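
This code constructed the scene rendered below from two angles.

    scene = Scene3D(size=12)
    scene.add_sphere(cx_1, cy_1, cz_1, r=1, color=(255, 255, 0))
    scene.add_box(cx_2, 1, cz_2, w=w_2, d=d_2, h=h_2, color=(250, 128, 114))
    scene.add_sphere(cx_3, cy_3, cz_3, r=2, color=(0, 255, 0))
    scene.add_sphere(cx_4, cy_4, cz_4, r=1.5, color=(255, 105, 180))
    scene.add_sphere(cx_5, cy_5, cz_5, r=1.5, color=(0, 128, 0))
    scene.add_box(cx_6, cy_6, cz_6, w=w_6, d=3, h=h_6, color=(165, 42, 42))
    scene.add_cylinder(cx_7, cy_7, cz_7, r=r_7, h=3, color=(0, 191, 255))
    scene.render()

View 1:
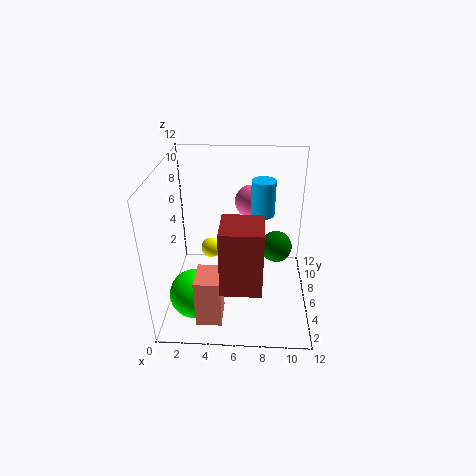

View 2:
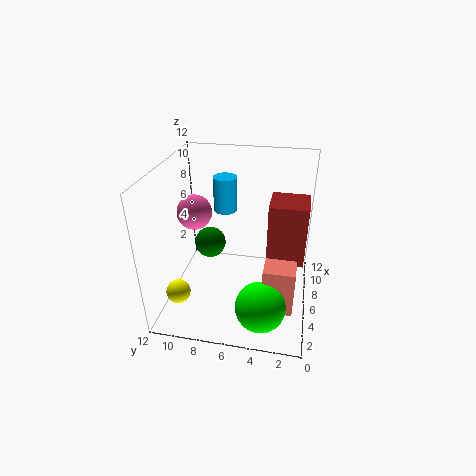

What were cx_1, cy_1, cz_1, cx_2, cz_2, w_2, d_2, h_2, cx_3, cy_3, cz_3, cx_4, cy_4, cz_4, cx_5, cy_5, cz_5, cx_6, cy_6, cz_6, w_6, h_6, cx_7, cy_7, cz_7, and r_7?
cx_1 = 3
cy_1 = 10.5
cz_1 = 2
cx_2 = 3
cz_2 = 1
w_2 = 2
d_2 = 2.5
h_2 = 4
cx_3 = 2.5
cy_3 = 3.5
cz_3 = 2
cx_4 = 7
cy_4 = 10
cz_4 = 7.5
cx_5 = 9.5
cy_5 = 9.5
cz_5 = 3
cx_6 = 5
cy_6 = 0.5
cz_6 = 4.5
w_6 = 3
h_6 = 5
cx_7 = 8
cy_7 = 7.5
cz_7 = 7.5
r_7 = 1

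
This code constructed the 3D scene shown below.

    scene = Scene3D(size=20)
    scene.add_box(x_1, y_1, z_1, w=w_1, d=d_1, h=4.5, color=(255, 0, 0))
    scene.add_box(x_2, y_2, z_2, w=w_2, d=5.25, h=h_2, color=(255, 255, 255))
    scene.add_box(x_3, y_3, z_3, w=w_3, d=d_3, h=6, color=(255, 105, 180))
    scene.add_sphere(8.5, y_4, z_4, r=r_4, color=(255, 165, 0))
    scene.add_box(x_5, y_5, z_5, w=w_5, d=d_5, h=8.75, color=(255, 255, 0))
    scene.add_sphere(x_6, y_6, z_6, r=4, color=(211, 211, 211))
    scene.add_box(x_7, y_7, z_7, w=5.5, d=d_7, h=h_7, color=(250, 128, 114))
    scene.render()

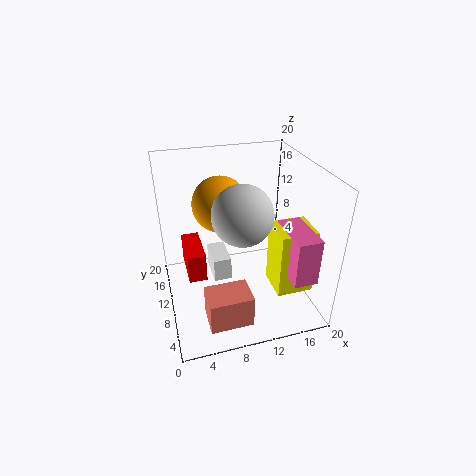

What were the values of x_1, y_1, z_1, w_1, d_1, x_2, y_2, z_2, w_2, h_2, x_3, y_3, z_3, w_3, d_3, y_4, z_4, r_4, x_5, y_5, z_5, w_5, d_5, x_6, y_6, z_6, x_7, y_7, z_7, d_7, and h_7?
x_1 = 3, y_1 = 12.25, z_1 = 1.75, w_1 = 2.75, d_1 = 7, x_2 = 7, y_2 = 12.75, z_2 = 0.75, w_2 = 2.75, h_2 = 3.75, x_3 = 14.25, y_3 = 0.25, z_3 = 8, w_3 = 3, d_3 = 6.25, y_4 = 14, z_4 = 13.5, r_4 = 4, x_5 = 13.25, y_5 = 2.5, z_5 = 5, w_5 = 4.75, d_5 = 4.5, x_6 = 10, y_6 = 8, z_6 = 14.5, x_7 = 4, y_7 = 1, z_7 = 2.5, d_7 = 4, h_7 = 4.25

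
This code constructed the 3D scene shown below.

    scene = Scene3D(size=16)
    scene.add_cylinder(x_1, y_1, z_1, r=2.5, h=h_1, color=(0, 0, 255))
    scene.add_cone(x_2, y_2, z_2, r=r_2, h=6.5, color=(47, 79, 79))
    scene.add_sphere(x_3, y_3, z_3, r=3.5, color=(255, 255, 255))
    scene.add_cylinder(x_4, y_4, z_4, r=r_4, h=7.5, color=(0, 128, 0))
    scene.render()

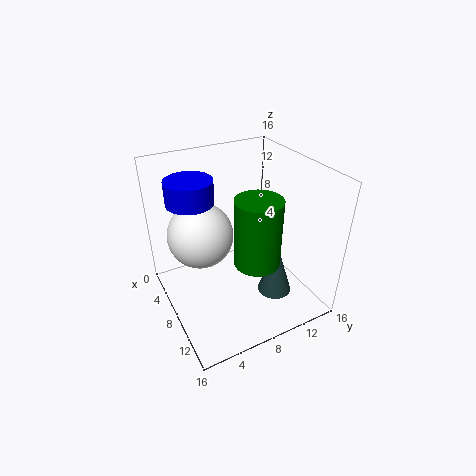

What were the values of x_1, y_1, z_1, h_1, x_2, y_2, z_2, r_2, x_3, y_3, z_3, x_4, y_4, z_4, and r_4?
x_1 = 6; y_1 = 3.5; z_1 = 12.5; h_1 = 2.5; x_2 = 10; y_2 = 12; z_2 = 0.5; r_2 = 2; x_3 = 7; y_3 = 4; z_3 = 9; x_4 = 10.5; y_4 = 9; z_4 = 6; r_4 = 2.5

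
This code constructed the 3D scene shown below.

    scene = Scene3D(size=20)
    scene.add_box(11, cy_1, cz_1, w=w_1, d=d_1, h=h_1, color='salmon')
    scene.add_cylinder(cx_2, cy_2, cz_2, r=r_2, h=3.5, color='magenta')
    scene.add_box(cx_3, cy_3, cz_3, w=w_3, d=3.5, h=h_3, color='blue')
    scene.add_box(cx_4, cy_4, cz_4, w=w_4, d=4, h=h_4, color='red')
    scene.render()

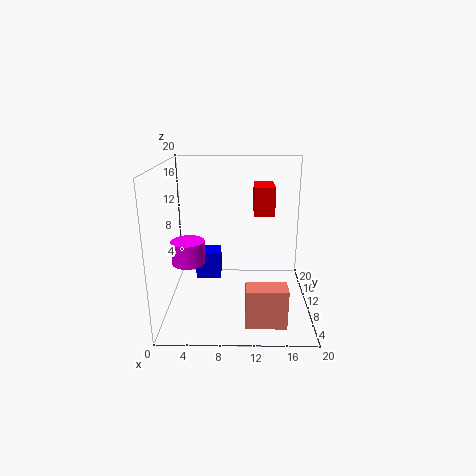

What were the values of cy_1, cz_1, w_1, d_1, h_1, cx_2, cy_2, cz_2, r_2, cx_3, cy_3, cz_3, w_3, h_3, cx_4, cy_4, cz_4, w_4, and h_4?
cy_1 = 0.5, cz_1 = 2, w_1 = 5, d_1 = 2.5, h_1 = 5, cx_2 = 2.5, cy_2 = 12.5, cz_2 = 5, r_2 = 2.5, cx_3 = 3, cy_3 = 16, cz_3 = 0.5, w_3 = 4, h_3 = 4.5, cx_4 = 12, cy_4 = 5.5, cz_4 = 14.5, w_4 = 2.5, h_4 = 3.5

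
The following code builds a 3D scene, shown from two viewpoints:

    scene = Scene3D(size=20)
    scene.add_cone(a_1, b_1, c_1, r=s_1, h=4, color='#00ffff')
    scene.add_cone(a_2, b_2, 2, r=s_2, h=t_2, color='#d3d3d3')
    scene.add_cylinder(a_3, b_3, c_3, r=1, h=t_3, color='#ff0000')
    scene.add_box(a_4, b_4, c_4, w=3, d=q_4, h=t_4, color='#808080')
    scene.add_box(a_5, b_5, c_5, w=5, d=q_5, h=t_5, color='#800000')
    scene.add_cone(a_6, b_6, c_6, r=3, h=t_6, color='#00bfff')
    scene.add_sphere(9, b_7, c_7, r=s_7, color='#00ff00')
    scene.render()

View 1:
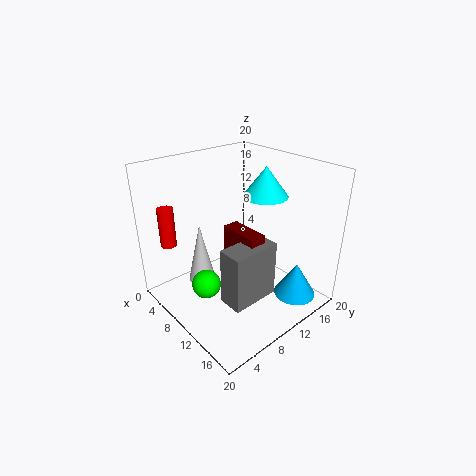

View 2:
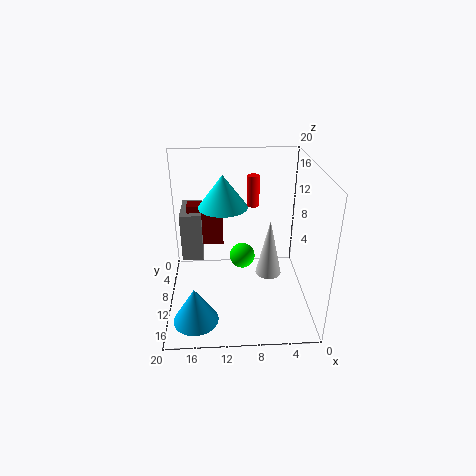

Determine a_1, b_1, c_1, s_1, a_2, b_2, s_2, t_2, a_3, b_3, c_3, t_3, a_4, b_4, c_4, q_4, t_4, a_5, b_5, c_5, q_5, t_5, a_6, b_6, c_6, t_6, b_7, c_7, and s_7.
a_1 = 12; b_1 = 13; c_1 = 16; s_1 = 3; a_2 = 5; b_2 = 7; s_2 = 2; t_2 = 9; a_3 = 7; b_3 = 1; c_3 = 11; t_3 = 5; a_4 = 15; b_4 = 3; c_4 = 6; q_4 = 6; t_4 = 7; a_5 = 12; b_5 = 6; c_5 = 8; q_5 = 2; t_5 = 6; a_6 = 16; b_6 = 16; c_6 = 1; t_6 = 5; b_7 = 5; c_7 = 4; s_7 = 2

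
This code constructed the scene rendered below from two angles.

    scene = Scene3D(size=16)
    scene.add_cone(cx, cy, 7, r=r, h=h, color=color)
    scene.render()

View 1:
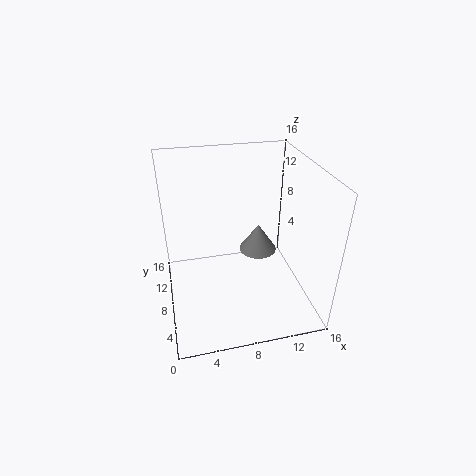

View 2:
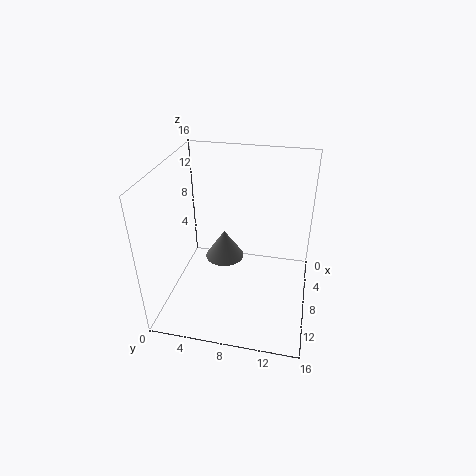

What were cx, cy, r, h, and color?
cx = 10; cy = 7; r = 2; h = 3; color = 'gray'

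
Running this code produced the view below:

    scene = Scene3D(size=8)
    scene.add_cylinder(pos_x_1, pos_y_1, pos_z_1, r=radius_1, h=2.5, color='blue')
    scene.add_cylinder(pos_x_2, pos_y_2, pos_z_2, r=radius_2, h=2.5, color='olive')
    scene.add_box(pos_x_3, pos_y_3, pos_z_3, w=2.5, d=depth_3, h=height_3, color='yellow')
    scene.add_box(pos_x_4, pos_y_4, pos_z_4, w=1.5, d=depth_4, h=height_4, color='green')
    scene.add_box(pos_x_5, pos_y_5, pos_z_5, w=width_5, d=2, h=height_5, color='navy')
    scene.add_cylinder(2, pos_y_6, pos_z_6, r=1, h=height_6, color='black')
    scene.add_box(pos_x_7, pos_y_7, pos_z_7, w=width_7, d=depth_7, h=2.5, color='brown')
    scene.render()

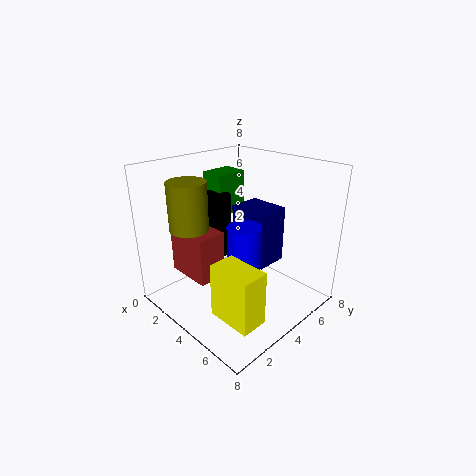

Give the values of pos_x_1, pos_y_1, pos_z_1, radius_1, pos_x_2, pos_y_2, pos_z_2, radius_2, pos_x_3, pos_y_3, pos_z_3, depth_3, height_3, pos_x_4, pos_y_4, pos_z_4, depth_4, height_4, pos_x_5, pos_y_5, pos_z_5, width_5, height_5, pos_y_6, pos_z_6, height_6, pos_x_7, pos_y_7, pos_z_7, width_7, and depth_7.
pos_x_1 = 4, pos_y_1 = 4.5, pos_z_1 = 2, radius_1 = 1, pos_x_2 = 3, pos_y_2 = 1.5, pos_z_2 = 5, radius_2 = 1, pos_x_3 = 4.5, pos_y_3 = 1.5, pos_z_3 = 0.5, depth_3 = 1.5, height_3 = 3, pos_x_4 = 0.5, pos_y_4 = 4.5, pos_z_4 = 4.5, depth_4 = 2, height_4 = 2.5, pos_x_5 = 2, pos_y_5 = 5.5, pos_z_5 = 1.5, width_5 = 2.5, height_5 = 3.5, pos_y_6 = 4, pos_z_6 = 2.5, height_6 = 3.5, pos_x_7 = 2, pos_y_7 = 1, pos_z_7 = 2.5, width_7 = 2.5, depth_7 = 1.5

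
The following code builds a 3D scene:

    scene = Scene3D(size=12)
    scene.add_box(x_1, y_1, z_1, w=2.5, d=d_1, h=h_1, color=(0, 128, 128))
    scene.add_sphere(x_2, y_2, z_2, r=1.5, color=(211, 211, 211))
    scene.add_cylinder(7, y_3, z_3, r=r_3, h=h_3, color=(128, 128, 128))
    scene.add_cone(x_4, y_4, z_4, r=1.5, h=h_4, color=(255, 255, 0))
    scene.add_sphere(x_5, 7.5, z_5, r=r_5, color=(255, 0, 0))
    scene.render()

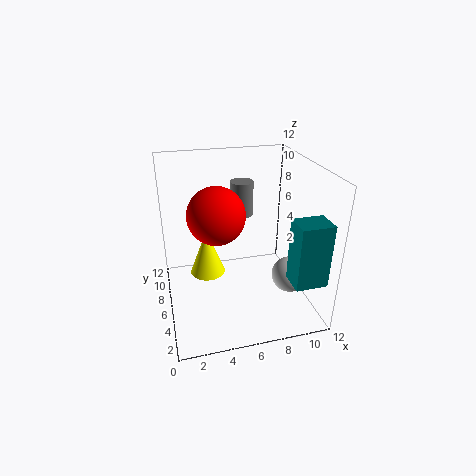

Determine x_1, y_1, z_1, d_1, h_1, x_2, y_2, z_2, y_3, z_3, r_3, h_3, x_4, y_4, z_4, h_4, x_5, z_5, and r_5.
x_1 = 9; y_1 = 0.5; z_1 = 4; d_1 = 2; h_1 = 5; x_2 = 10; y_2 = 4; z_2 = 3; y_3 = 8.5; z_3 = 7; r_3 = 1; h_3 = 3; x_4 = 3.5; y_4 = 7; z_4 = 2.5; h_4 = 4; x_5 = 4.5; z_5 = 7.5; r_5 = 2.5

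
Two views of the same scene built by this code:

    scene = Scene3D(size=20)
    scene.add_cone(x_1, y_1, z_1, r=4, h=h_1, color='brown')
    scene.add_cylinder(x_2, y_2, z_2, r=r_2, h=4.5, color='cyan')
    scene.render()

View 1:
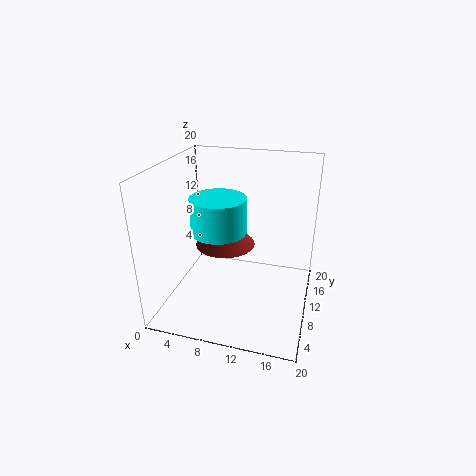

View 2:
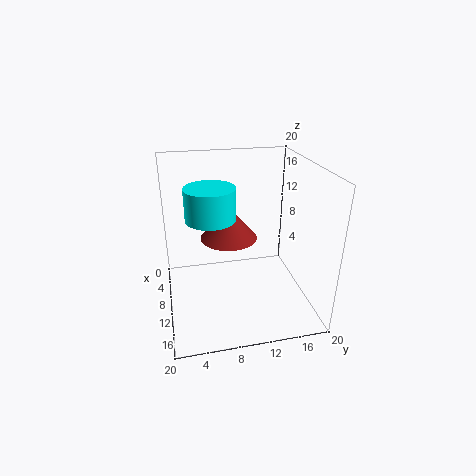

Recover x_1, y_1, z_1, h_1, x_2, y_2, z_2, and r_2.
x_1 = 8.5
y_1 = 9
z_1 = 9.5
h_1 = 4.5
x_2 = 8.5
y_2 = 6.5
z_2 = 12.5
r_2 = 3.5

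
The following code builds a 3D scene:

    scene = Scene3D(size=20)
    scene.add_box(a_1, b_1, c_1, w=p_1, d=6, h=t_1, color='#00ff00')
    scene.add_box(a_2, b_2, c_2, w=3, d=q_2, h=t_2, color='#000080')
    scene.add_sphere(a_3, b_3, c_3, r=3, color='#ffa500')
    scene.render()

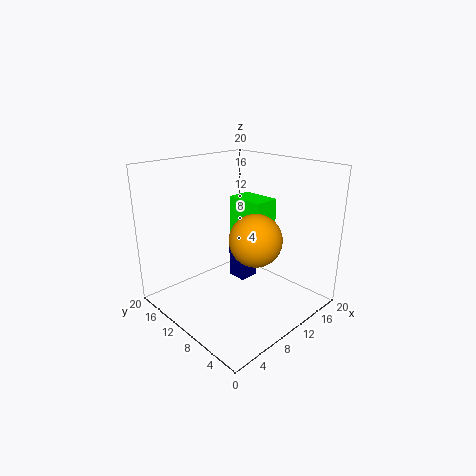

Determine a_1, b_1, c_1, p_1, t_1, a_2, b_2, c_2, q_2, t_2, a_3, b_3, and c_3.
a_1 = 14, b_1 = 10, c_1 = 8, p_1 = 4, t_1 = 6, a_2 = 12, b_2 = 11, c_2 = 2, q_2 = 3, t_2 = 5, a_3 = 6, b_3 = 3, c_3 = 13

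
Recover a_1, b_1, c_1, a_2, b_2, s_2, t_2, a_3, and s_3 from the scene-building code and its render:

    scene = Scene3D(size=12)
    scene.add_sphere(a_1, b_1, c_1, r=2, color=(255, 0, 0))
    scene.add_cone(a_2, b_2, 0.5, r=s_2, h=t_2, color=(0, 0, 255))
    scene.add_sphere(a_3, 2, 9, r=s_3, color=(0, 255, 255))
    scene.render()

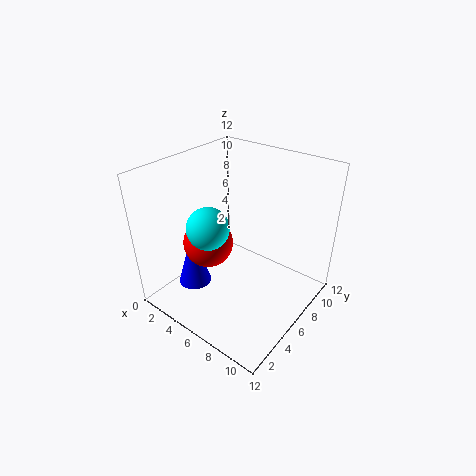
a_1 = 4.5, b_1 = 4, c_1 = 6, a_2 = 2, b_2 = 4.5, s_2 = 1.5, t_2 = 5, a_3 = 6.5, s_3 = 1.5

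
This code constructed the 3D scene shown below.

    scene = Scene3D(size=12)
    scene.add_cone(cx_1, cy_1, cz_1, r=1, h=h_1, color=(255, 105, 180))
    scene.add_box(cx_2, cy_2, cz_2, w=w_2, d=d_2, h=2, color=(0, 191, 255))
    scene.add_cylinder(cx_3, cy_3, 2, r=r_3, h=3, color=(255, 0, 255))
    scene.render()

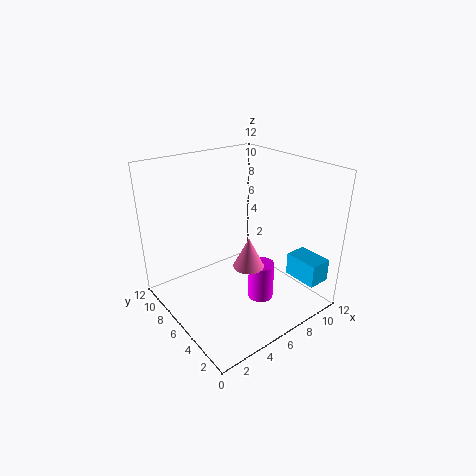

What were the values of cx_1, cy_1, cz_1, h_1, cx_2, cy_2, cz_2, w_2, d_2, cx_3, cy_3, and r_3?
cx_1 = 3, cy_1 = 1, cz_1 = 7, h_1 = 2, cx_2 = 10, cy_2 = 1, cz_2 = 2, w_2 = 2, d_2 = 3, cx_3 = 6, cy_3 = 3, r_3 = 1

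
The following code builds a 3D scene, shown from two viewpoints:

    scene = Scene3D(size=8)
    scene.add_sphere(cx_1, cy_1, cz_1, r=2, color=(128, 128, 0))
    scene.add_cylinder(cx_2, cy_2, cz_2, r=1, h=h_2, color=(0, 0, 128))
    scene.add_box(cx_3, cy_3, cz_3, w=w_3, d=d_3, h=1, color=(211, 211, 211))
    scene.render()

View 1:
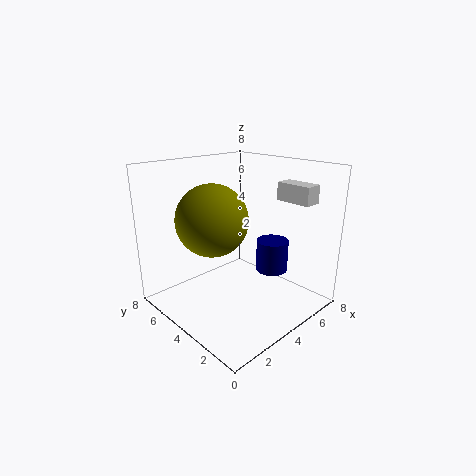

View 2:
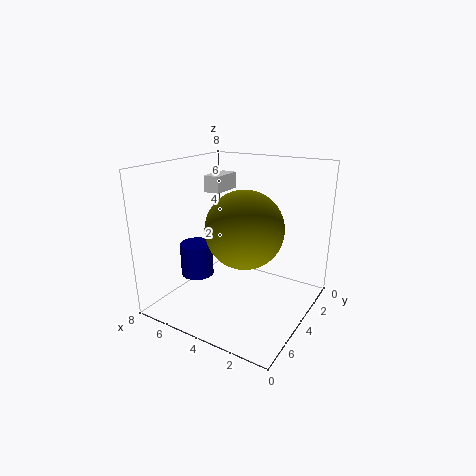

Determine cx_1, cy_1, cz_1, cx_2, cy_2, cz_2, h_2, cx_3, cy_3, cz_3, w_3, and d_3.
cx_1 = 3; cy_1 = 5; cz_1 = 5; cx_2 = 7; cy_2 = 4; cz_2 = 1; h_2 = 2; cx_3 = 6; cy_3 = 1; cz_3 = 6; w_3 = 1; d_3 = 2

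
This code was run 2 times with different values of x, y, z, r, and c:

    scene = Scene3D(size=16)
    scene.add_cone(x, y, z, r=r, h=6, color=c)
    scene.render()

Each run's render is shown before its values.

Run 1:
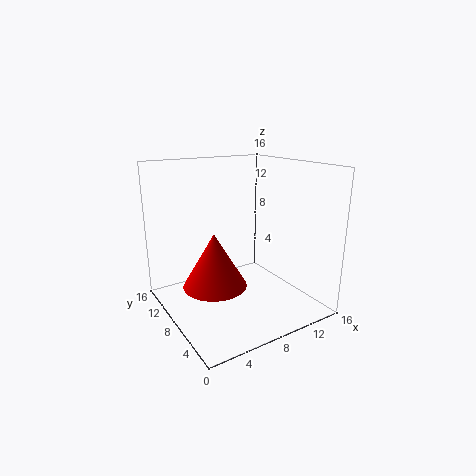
x = 5, y = 8, z = 3, r = 3.5, c = 'red'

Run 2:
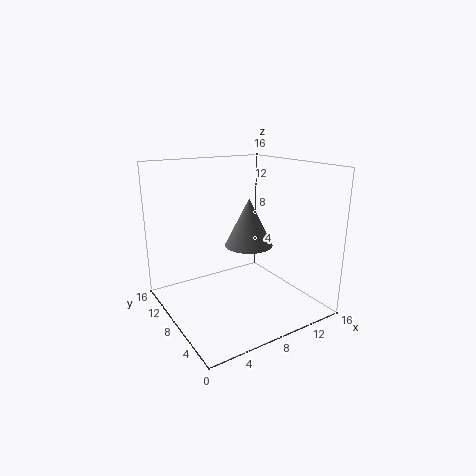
x = 11.5, y = 11, z = 5.5, r = 3, c = 'gray'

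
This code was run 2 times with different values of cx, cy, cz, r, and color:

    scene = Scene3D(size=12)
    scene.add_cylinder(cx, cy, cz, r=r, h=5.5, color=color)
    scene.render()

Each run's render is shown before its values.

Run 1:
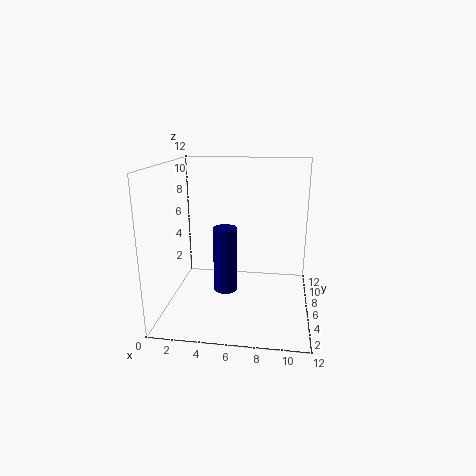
cx = 5; cy = 5.5; cz = 1.5; r = 1; color = 'navy'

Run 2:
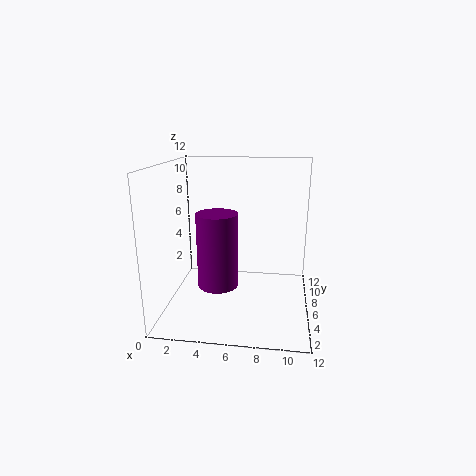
cx = 5; cy = 2.5; cz = 3.5; r = 1.5; color = 'purple'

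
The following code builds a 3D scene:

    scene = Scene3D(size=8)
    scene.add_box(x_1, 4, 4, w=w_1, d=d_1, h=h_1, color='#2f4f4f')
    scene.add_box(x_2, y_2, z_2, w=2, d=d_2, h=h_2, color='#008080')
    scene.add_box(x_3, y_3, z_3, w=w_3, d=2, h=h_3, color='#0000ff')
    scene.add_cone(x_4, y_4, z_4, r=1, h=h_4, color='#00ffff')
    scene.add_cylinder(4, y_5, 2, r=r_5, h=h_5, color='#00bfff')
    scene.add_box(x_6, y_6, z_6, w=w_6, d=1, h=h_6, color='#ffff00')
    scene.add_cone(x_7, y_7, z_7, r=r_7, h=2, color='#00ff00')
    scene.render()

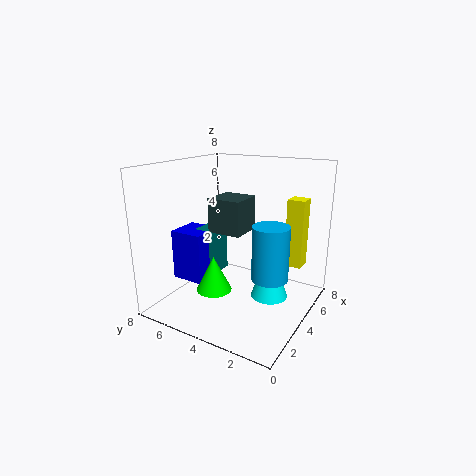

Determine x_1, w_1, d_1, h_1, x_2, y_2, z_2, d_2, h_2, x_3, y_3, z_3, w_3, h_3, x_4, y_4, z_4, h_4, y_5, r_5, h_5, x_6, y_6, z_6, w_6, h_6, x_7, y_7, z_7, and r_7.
x_1 = 4
w_1 = 2
d_1 = 2
h_1 = 2
x_2 = 4
y_2 = 6
z_2 = 1
d_2 = 1
h_2 = 3
x_3 = 3
y_3 = 6
z_3 = 1
w_3 = 2
h_3 = 3
x_4 = 4
y_4 = 2
z_4 = 1
h_4 = 3
y_5 = 2
r_5 = 1
h_5 = 3
x_6 = 6
y_6 = 1
z_6 = 2
w_6 = 1
h_6 = 4
x_7 = 3
y_7 = 5
z_7 = 1
r_7 = 1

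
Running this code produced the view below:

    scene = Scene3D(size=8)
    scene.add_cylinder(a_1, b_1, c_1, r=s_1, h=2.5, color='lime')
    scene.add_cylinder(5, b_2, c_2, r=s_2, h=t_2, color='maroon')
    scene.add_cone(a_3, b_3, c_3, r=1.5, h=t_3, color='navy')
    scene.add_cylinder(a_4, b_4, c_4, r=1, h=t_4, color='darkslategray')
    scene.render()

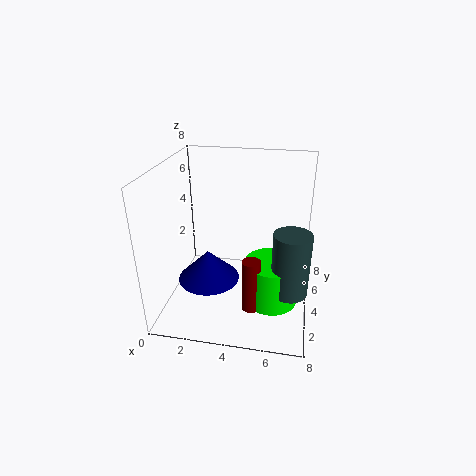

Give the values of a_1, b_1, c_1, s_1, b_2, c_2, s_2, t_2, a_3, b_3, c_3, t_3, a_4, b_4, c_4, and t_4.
a_1 = 6, b_1 = 3.5, c_1 = 0.5, s_1 = 1.5, b_2 = 2.5, c_2 = 0.5, s_2 = 0.5, t_2 = 3, a_3 = 3, b_3 = 1.5, c_3 = 3, t_3 = 1.5, a_4 = 7, b_4 = 3, c_4 = 1.5, t_4 = 3.5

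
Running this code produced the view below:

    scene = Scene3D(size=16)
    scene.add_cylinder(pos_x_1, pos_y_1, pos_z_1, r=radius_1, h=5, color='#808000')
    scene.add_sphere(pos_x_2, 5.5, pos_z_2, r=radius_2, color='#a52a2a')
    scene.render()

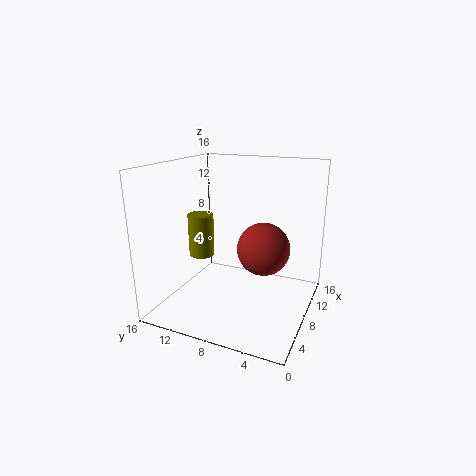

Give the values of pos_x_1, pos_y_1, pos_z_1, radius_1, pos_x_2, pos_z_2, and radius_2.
pos_x_1 = 8.5; pos_y_1 = 13; pos_z_1 = 5; radius_1 = 1.5; pos_x_2 = 9.5; pos_z_2 = 6.5; radius_2 = 3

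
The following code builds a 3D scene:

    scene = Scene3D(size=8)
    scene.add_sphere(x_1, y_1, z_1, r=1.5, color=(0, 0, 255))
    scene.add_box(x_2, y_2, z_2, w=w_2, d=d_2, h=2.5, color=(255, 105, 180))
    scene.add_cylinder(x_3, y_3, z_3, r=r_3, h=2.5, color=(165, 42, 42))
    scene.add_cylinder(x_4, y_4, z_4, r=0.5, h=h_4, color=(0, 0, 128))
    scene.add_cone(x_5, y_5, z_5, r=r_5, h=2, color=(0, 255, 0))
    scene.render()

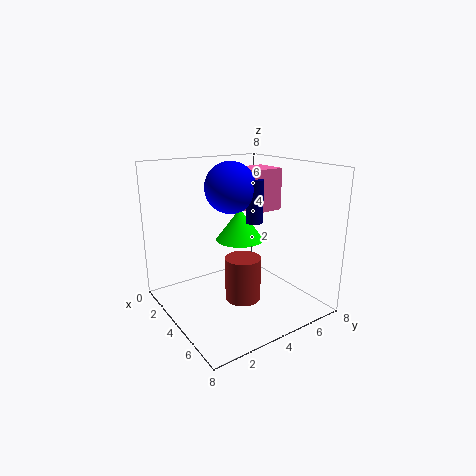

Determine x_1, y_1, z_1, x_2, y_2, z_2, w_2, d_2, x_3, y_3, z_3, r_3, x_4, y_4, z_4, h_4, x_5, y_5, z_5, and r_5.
x_1 = 2.5, y_1 = 4.5, z_1 = 6.5, x_2 = 1.5, y_2 = 5.5, z_2 = 5, w_2 = 2, d_2 = 2, x_3 = 4.5, y_3 = 4, z_3 = 0.5, r_3 = 1, x_4 = 3.5, y_4 = 5.5, z_4 = 4.5, h_4 = 2.5, x_5 = 2, y_5 = 5.5, z_5 = 3, r_5 = 1.5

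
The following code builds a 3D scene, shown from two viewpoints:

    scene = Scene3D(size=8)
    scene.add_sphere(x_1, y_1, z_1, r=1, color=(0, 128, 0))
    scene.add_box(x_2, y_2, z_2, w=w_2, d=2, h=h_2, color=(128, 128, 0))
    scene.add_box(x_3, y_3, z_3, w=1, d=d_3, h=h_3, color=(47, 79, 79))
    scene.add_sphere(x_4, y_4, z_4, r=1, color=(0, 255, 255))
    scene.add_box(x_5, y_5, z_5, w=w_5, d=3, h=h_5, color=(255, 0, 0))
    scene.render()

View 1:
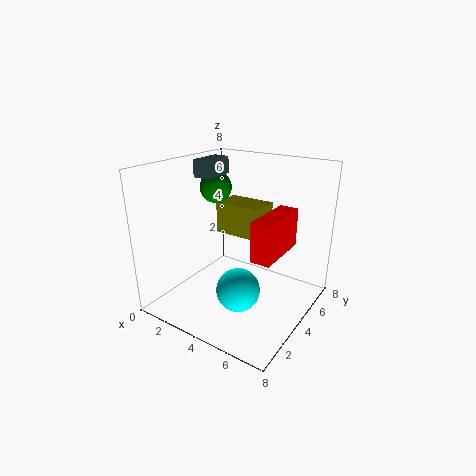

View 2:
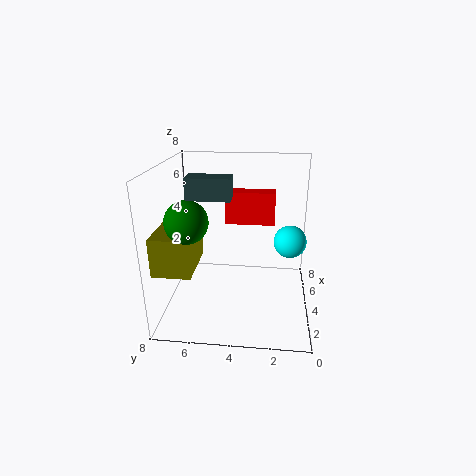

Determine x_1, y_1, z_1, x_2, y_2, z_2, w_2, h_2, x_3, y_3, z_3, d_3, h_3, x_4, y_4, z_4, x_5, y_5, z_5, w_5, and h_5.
x_1 = 1
y_1 = 6
z_1 = 6
x_2 = 1
y_2 = 6
z_2 = 3
w_2 = 3
h_2 = 2
x_3 = 1
y_3 = 4
z_3 = 7
d_3 = 2
h_3 = 1
x_4 = 6
y_4 = 1
z_4 = 3
x_5 = 6
y_5 = 2
z_5 = 4
w_5 = 1
h_5 = 2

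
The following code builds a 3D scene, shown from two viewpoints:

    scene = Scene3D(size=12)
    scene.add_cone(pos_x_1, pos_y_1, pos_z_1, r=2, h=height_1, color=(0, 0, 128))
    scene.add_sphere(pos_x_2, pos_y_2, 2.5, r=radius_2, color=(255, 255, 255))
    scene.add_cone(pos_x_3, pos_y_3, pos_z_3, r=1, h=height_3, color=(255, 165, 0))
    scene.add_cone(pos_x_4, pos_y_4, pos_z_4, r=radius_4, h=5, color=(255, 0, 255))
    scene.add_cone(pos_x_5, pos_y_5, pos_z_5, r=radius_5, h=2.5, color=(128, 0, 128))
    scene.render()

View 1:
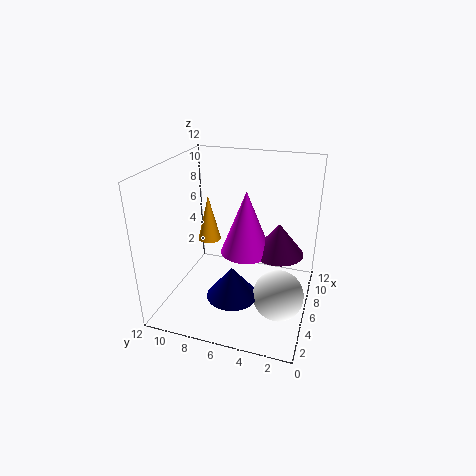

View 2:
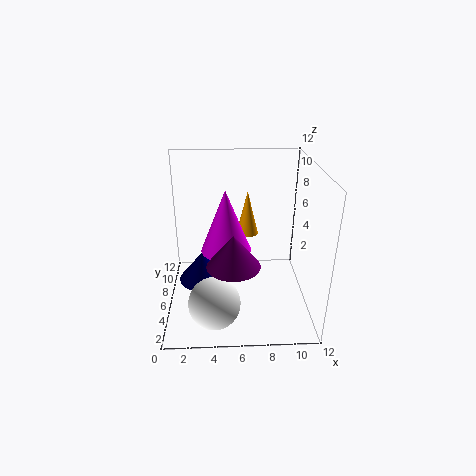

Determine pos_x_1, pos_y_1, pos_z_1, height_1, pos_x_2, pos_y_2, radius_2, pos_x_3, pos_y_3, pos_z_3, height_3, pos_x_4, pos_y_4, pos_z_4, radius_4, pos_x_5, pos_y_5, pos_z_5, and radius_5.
pos_x_1 = 3; pos_y_1 = 5.5; pos_z_1 = 2.5; height_1 = 2.5; pos_x_2 = 4; pos_y_2 = 2; radius_2 = 2; pos_x_3 = 7; pos_y_3 = 9; pos_z_3 = 5; height_3 = 4; pos_x_4 = 5; pos_y_4 = 5; pos_z_4 = 5.5; radius_4 = 2; pos_x_5 = 5.5; pos_y_5 = 2.5; pos_z_5 = 5.5; radius_5 = 2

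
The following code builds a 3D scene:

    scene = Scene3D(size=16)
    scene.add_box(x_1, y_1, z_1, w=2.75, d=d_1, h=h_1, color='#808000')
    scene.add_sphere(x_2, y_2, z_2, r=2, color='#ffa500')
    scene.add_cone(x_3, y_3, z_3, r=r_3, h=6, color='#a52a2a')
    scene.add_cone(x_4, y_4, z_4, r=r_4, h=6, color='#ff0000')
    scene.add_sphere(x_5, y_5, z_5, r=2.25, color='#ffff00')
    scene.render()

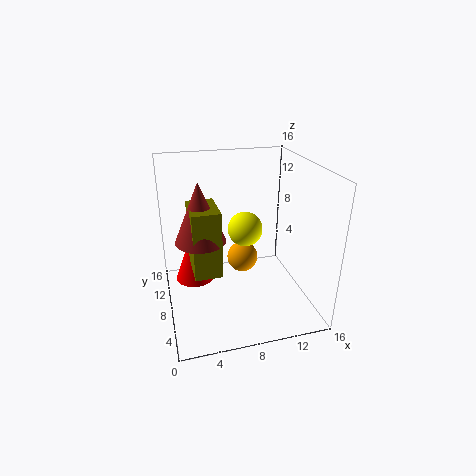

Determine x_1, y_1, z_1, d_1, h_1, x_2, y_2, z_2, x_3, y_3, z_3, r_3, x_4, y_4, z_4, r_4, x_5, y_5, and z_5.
x_1 = 2.5; y_1 = 3.5; z_1 = 6.25; d_1 = 4.25; h_1 = 6.75; x_2 = 10; y_2 = 13; z_2 = 2.5; x_3 = 3.5; y_3 = 5.5; z_3 = 9.5; r_3 = 2.5; x_4 = 3.25; y_4 = 10; z_4 = 2.5; r_4 = 2.25; x_5 = 10.5; y_5 = 13.5; z_5 = 6.25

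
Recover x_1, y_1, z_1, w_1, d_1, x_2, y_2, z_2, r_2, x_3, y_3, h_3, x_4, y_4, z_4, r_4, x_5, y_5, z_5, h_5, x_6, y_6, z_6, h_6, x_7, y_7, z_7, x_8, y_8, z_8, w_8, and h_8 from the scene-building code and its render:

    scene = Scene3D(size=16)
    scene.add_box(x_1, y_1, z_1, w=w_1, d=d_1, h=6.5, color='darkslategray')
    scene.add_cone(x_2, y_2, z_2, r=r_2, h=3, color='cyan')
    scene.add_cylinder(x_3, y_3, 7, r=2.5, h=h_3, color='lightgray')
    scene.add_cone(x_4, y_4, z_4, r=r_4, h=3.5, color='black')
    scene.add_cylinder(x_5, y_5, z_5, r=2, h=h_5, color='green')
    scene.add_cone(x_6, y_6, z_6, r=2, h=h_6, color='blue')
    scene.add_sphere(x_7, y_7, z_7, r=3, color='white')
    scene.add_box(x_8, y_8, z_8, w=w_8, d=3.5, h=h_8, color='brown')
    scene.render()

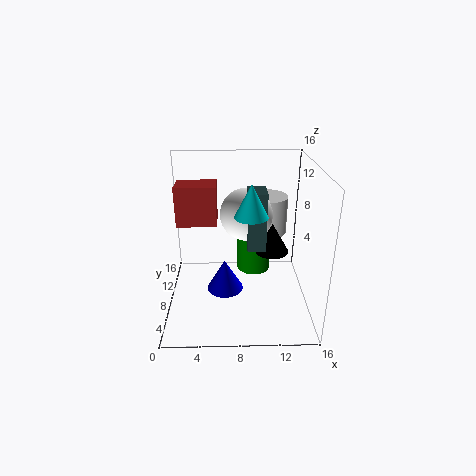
x_1 = 9, y_1 = 6.5, z_1 = 7, w_1 = 2, d_1 = 3, x_2 = 9, y_2 = 2, z_2 = 13, r_2 = 1.5, x_3 = 11.5, y_3 = 12, h_3 = 4.5, x_4 = 12, y_4 = 9.5, z_4 = 5.5, r_4 = 2, x_5 = 10, y_5 = 11, z_5 = 2.5, h_5 = 5.5, x_6 = 6.5, y_6 = 6.5, z_6 = 2.5, h_6 = 3.5, x_7 = 9, y_7 = 10, z_7 = 10, x_8 = 0.5, y_8 = 12, z_8 = 7.5, w_8 = 5, h_8 = 5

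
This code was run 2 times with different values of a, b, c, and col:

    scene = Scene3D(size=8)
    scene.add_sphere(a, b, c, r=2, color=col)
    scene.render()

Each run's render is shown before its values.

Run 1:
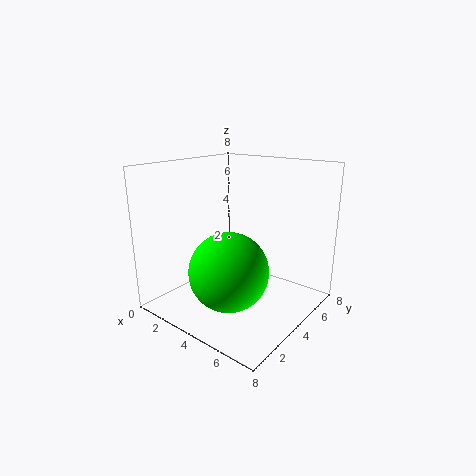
a = 5, b = 2, c = 3, col = 'lime'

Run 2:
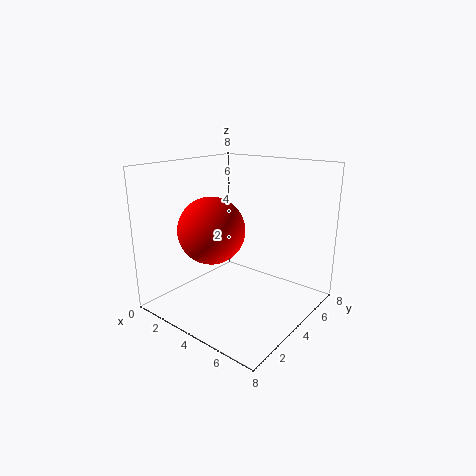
a = 2, b = 4, c = 4, col = 'red'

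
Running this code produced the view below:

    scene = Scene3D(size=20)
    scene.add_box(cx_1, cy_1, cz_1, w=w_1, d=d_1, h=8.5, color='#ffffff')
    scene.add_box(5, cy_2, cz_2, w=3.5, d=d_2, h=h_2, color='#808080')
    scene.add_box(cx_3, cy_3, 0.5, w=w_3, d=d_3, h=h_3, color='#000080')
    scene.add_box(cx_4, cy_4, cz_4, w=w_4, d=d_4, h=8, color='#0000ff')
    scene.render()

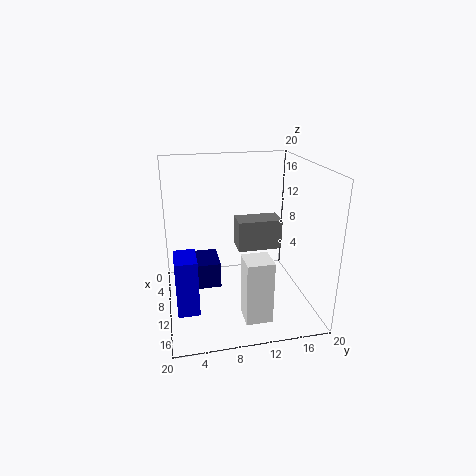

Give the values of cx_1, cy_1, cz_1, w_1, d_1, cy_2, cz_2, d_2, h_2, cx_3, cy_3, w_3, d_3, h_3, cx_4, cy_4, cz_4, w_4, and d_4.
cx_1 = 14; cy_1 = 9.5; cz_1 = 1; w_1 = 3.5; d_1 = 3.5; cy_2 = 10.5; cz_2 = 7; d_2 = 6.5; h_2 = 4.5; cx_3 = 1.5; cy_3 = 1; w_3 = 5.5; d_3 = 7; h_3 = 4; cx_4 = 9; cy_4 = 1; cz_4 = 0.5; w_4 = 4.5; d_4 = 3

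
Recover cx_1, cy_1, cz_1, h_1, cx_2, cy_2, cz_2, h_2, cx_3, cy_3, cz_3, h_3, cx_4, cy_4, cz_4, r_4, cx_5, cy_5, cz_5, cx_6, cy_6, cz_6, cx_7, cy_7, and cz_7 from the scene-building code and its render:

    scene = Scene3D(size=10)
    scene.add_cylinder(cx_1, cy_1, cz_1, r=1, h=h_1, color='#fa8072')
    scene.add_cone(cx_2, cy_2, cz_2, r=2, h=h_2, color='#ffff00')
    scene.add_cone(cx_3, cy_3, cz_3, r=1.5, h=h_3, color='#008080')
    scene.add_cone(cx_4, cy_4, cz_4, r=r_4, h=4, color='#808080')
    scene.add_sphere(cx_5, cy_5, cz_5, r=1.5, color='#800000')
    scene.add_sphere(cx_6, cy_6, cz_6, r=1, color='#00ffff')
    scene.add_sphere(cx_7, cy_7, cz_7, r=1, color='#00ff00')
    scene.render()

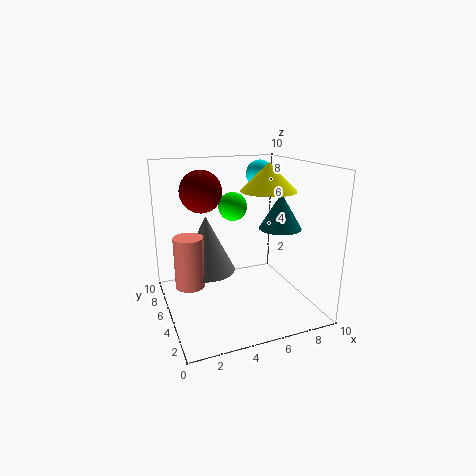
cx_1 = 1.5, cy_1 = 5, cz_1 = 2, h_1 = 3.5, cx_2 = 7.5, cy_2 = 5.5, cz_2 = 8, h_2 = 2, cx_3 = 8, cy_3 = 4.5, cz_3 = 5.5, h_3 = 2.5, cx_4 = 3, cy_4 = 6, cz_4 = 2.5, r_4 = 2, cx_5 = 3, cy_5 = 7, cz_5 = 8, cx_6 = 7.5, cy_6 = 7, cz_6 = 9, cx_7 = 5, cy_7 = 6, cz_7 = 7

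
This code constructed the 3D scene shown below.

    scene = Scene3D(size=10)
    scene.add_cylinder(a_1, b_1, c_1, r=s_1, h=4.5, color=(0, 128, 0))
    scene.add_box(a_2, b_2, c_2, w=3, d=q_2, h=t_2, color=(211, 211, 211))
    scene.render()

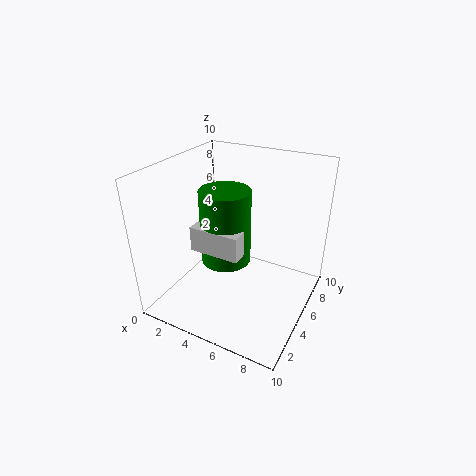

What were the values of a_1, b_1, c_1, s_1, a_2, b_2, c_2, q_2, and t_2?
a_1 = 5.5
b_1 = 2.5
c_1 = 5
s_1 = 1.5
a_2 = 4
b_2 = 1
c_2 = 6
q_2 = 1
t_2 = 1.5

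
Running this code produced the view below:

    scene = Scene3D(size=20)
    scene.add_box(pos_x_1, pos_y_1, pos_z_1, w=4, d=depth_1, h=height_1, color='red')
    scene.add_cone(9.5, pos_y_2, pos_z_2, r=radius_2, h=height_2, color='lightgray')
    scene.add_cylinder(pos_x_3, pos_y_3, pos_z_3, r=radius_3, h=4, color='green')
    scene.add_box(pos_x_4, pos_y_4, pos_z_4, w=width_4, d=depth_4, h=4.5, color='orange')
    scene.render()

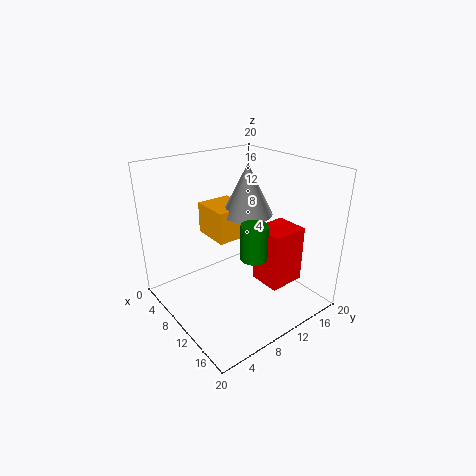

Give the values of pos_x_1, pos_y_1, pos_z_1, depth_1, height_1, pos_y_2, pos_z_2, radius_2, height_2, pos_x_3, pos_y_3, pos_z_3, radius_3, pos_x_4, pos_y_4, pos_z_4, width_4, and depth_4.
pos_x_1 = 15; pos_y_1 = 8.5; pos_z_1 = 7; depth_1 = 4.5; height_1 = 7; pos_y_2 = 12; pos_z_2 = 13; radius_2 = 3.5; height_2 = 7; pos_x_3 = 18; pos_y_3 = 6; pos_z_3 = 12; radius_3 = 1.5; pos_x_4 = 4; pos_y_4 = 7.5; pos_z_4 = 9.5; width_4 = 5.5; depth_4 = 5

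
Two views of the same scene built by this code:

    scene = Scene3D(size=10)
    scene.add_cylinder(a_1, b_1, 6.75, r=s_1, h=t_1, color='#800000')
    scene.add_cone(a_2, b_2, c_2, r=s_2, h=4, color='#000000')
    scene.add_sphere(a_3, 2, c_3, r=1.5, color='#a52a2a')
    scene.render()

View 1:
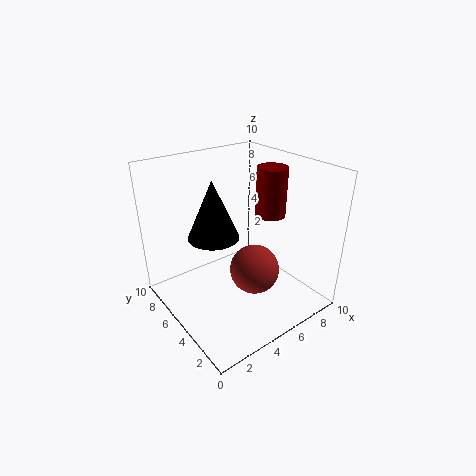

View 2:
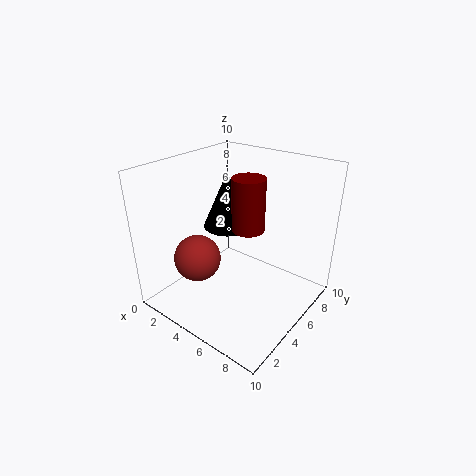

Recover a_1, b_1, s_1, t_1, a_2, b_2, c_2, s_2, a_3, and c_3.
a_1 = 6.75; b_1 = 3.75; s_1 = 1; t_1 = 3.25; a_2 = 3.5; b_2 = 5.75; c_2 = 5.25; s_2 = 1.75; a_3 = 4; c_3 = 4.5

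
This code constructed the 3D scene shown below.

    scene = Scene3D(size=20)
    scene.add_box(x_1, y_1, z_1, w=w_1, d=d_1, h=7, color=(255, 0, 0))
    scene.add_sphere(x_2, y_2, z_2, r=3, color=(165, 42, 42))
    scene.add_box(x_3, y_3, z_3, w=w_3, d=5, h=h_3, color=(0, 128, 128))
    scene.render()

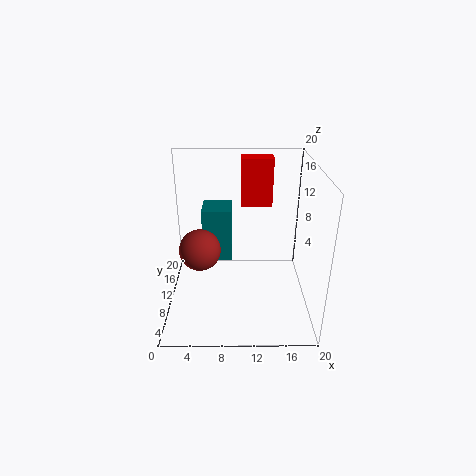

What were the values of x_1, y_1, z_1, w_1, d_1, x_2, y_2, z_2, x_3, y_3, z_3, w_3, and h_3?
x_1 = 10.5
y_1 = 14
z_1 = 13
w_1 = 4.5
d_1 = 2.5
x_2 = 4.5
y_2 = 11
z_2 = 7.5
x_3 = 4.5
y_3 = 14.5
z_3 = 3.5
w_3 = 4.5
h_3 = 8.5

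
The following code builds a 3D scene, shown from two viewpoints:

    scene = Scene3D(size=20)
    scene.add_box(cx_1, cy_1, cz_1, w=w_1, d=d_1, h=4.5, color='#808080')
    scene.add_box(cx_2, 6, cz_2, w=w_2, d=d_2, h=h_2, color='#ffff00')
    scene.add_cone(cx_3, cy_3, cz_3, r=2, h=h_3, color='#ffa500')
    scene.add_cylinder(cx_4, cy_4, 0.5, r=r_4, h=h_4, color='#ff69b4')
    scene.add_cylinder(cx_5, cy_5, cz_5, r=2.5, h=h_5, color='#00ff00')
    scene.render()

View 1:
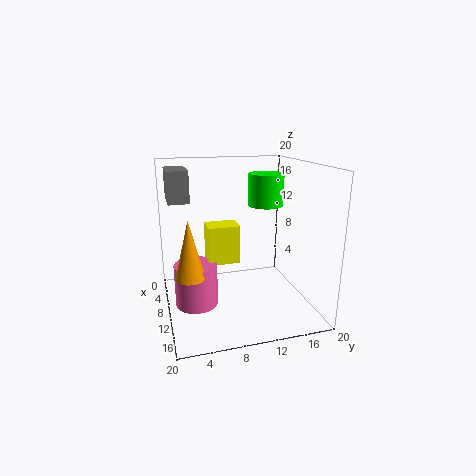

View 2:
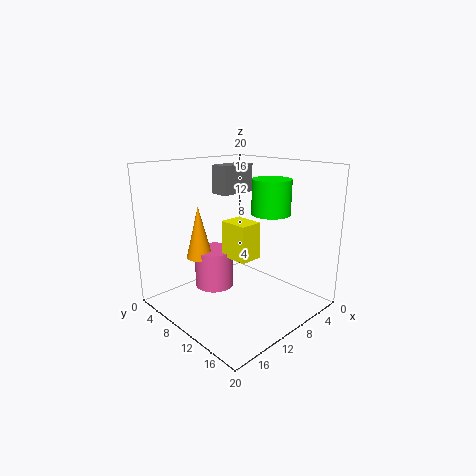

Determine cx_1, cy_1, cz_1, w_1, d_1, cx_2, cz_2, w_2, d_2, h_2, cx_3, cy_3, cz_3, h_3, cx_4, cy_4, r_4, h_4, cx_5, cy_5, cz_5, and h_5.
cx_1 = 1; cy_1 = 1; cz_1 = 14.5; w_1 = 6; d_1 = 3; cx_2 = 6; cz_2 = 6; w_2 = 3.5; d_2 = 4.5; h_2 = 5.5; cx_3 = 11.5; cy_3 = 3; cz_3 = 5.5; h_3 = 8; cx_4 = 9.5; cy_4 = 4; r_4 = 3; h_4 = 6; cx_5 = 8.5; cy_5 = 14.5; cz_5 = 14; h_5 = 4.5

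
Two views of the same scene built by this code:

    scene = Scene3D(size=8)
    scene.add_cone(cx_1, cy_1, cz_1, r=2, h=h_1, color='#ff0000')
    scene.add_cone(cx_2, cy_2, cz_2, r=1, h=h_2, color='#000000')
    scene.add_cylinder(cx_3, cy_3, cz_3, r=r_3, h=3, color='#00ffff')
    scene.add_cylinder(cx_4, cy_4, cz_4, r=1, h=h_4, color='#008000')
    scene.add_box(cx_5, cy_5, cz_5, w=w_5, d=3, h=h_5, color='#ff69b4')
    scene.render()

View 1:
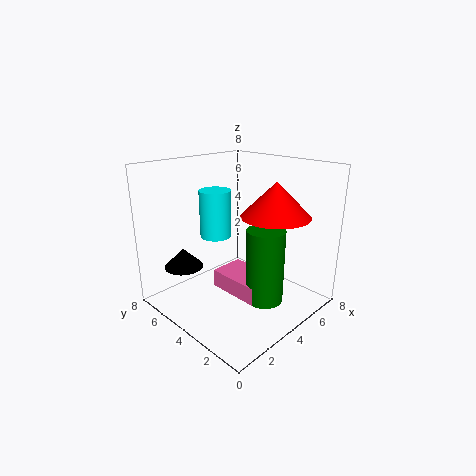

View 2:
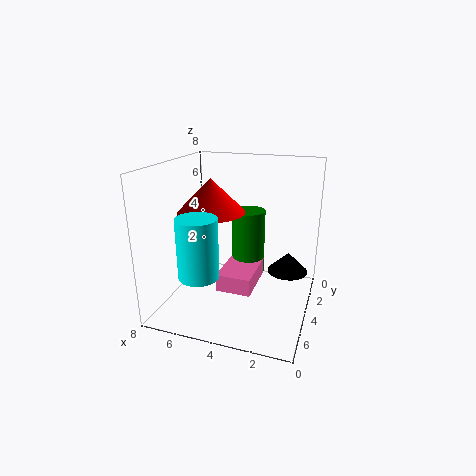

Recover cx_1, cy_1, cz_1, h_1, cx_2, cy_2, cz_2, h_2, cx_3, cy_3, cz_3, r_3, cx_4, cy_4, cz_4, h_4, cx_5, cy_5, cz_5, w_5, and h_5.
cx_1 = 6
cy_1 = 3
cz_1 = 5
h_1 = 2
cx_2 = 1
cy_2 = 5
cz_2 = 3
h_2 = 1
cx_3 = 5
cy_3 = 7
cz_3 = 3
r_3 = 1
cx_4 = 4
cy_4 = 2
cz_4 = 1
h_4 = 4
cx_5 = 3
cy_5 = 2
cz_5 = 1
w_5 = 2
h_5 = 1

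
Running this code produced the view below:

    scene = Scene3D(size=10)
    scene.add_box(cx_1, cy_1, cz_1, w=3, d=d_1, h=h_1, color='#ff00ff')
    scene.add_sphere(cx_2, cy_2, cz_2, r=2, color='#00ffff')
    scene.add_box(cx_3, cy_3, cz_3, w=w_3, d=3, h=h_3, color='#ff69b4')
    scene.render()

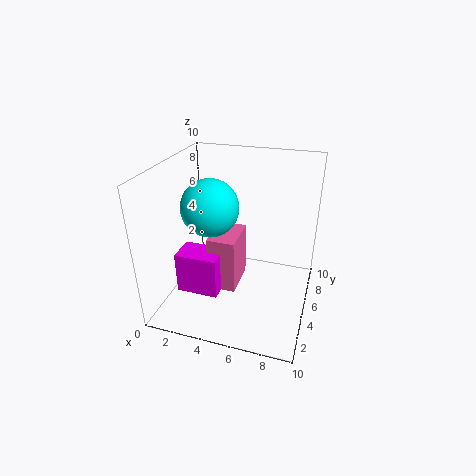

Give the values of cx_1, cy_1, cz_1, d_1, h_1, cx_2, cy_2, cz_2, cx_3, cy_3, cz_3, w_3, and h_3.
cx_1 = 1; cy_1 = 3; cz_1 = 1; d_1 = 2; h_1 = 3; cx_2 = 3; cy_2 = 5; cz_2 = 7; cx_3 = 3; cy_3 = 4; cz_3 = 1; w_3 = 2; h_3 = 4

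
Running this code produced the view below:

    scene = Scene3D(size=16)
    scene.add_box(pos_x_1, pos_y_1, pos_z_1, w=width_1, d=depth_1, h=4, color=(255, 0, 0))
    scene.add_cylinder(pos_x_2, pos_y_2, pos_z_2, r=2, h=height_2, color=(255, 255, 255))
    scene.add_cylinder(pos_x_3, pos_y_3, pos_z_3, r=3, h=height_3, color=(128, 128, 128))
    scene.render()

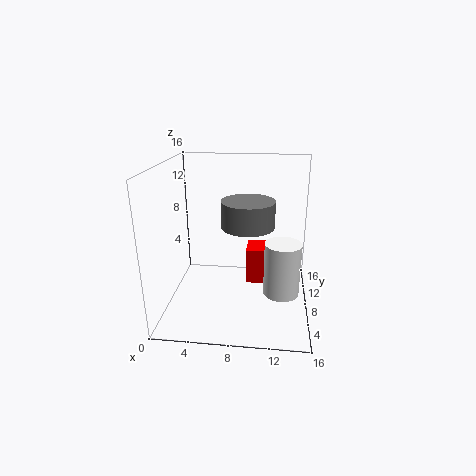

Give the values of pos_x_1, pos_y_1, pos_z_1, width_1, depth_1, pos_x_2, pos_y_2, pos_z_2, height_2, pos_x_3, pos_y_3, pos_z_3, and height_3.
pos_x_1 = 9
pos_y_1 = 7
pos_z_1 = 3
width_1 = 3
depth_1 = 3
pos_x_2 = 13
pos_y_2 = 7
pos_z_2 = 2
height_2 = 6
pos_x_3 = 9
pos_y_3 = 9
pos_z_3 = 9
height_3 = 3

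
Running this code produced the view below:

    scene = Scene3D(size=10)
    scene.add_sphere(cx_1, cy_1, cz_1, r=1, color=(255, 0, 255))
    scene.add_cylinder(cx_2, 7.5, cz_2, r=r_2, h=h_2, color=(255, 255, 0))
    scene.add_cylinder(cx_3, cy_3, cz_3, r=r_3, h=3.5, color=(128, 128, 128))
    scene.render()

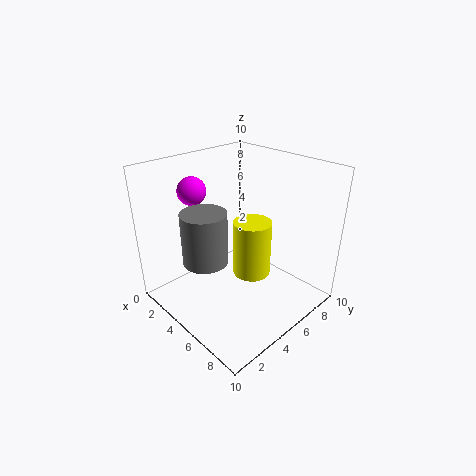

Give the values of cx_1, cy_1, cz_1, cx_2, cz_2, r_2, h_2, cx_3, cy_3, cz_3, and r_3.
cx_1 = 2, cy_1 = 3.5, cz_1 = 8, cx_2 = 4, cz_2 = 0.5, r_2 = 1.5, h_2 = 4.5, cx_3 = 4.5, cy_3 = 2.5, cz_3 = 4, r_3 = 1.5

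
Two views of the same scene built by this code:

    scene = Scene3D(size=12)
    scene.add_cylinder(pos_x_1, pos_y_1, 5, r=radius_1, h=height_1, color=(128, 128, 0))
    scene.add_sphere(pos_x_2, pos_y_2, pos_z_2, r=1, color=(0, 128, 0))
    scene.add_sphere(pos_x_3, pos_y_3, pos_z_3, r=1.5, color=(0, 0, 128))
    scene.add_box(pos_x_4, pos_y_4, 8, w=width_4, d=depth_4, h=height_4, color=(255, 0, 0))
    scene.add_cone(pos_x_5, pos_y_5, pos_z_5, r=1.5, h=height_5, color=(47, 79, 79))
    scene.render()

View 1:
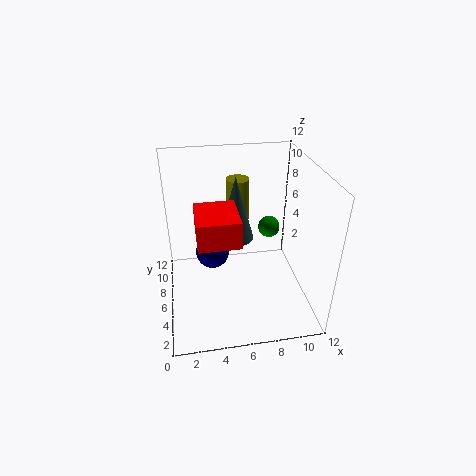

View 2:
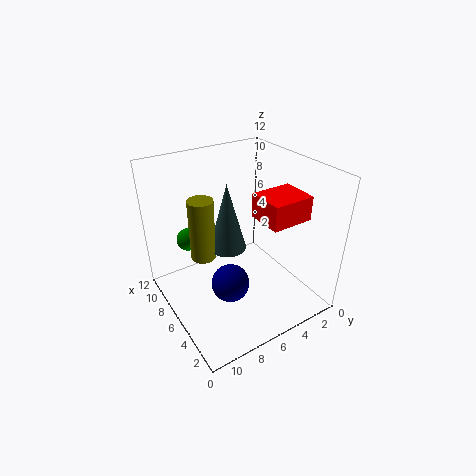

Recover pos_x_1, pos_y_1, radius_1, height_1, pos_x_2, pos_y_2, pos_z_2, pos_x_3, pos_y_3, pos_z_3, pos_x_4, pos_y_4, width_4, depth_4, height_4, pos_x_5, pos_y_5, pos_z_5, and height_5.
pos_x_1 = 6.5, pos_y_1 = 9, radius_1 = 1, height_1 = 5, pos_x_2 = 9.5, pos_y_2 = 9, pos_z_2 = 5, pos_x_3 = 4, pos_y_3 = 8, pos_z_3 = 3.5, pos_x_4 = 2.5, pos_y_4 = 1.5, width_4 = 3, depth_4 = 3.5, height_4 = 2, pos_x_5 = 6, pos_y_5 = 7, pos_z_5 = 5.5, height_5 = 5.5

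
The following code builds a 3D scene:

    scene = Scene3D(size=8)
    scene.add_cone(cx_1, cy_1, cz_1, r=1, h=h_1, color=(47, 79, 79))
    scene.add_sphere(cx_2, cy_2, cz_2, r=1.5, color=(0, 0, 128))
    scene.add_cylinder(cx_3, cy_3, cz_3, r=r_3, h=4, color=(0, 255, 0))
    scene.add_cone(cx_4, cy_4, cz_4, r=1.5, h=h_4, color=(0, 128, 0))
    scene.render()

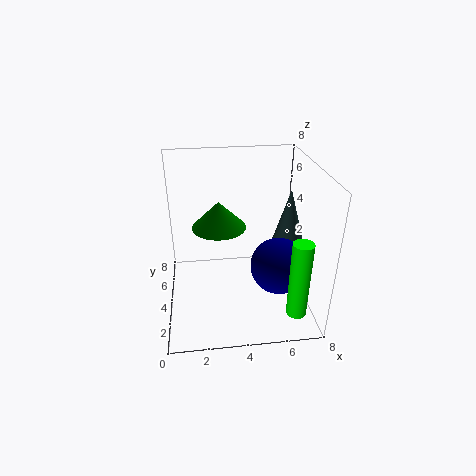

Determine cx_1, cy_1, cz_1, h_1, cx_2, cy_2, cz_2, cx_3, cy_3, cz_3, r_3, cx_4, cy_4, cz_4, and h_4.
cx_1 = 7
cy_1 = 4.5
cz_1 = 3
h_1 = 3.5
cx_2 = 6
cy_2 = 2.5
cz_2 = 3
cx_3 = 6.5
cy_3 = 0.5
cz_3 = 1.5
r_3 = 0.5
cx_4 = 3
cy_4 = 4.5
cz_4 = 4.5
h_4 = 1.5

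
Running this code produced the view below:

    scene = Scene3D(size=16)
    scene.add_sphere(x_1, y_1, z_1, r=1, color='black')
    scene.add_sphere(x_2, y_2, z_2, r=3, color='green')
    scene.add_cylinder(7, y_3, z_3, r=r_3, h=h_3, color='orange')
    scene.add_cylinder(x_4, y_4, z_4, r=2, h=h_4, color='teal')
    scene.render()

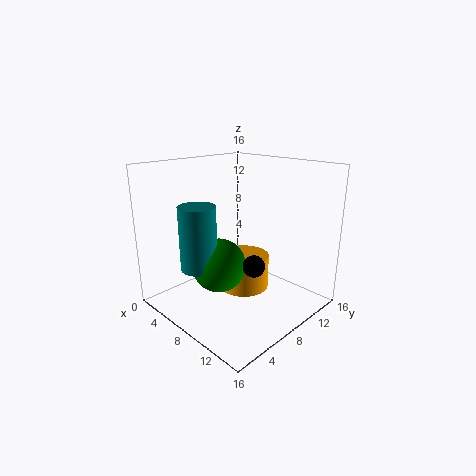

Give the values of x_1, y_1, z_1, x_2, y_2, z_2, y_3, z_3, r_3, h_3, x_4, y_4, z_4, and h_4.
x_1 = 14
y_1 = 4
z_1 = 8
x_2 = 7
y_2 = 6
z_2 = 5
y_3 = 10
z_3 = 1
r_3 = 3
h_3 = 4
x_4 = 6
y_4 = 4
z_4 = 5
h_4 = 7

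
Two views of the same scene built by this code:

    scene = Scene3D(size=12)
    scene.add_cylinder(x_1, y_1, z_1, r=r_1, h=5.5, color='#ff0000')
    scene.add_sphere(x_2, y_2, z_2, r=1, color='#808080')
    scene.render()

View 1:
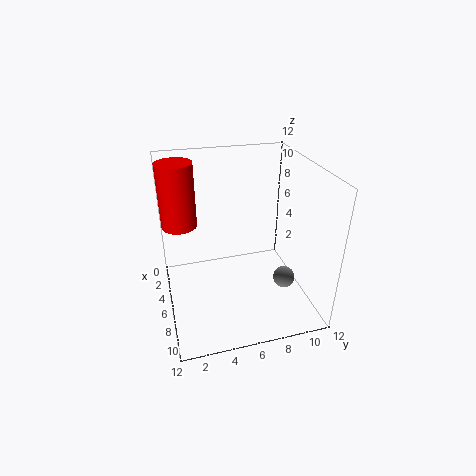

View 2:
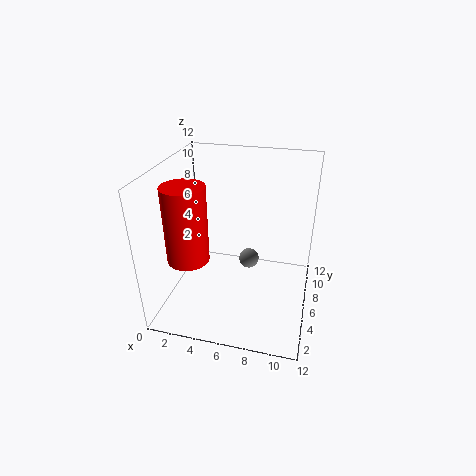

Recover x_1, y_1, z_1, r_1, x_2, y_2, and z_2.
x_1 = 3.5; y_1 = 1.5; z_1 = 6.5; r_1 = 1.5; x_2 = 6; y_2 = 10.5; z_2 = 1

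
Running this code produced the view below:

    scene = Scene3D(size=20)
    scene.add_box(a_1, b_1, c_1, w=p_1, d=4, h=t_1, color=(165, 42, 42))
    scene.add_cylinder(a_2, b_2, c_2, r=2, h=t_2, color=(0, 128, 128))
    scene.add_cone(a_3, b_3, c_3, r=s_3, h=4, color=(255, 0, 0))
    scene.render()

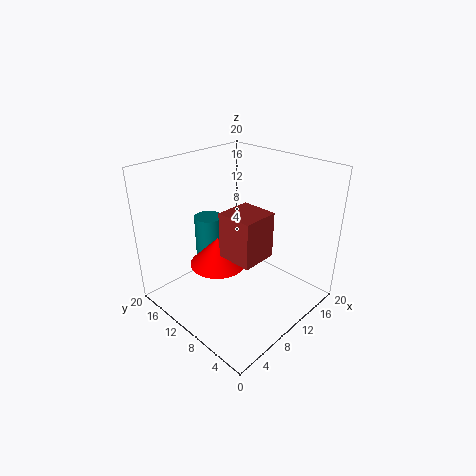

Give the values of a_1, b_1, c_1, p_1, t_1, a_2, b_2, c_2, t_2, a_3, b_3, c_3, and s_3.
a_1 = 2, b_1 = 1, c_1 = 13, p_1 = 4, t_1 = 5, a_2 = 9, b_2 = 15, c_2 = 5, t_2 = 7, a_3 = 8, b_3 = 12, c_3 = 6, s_3 = 4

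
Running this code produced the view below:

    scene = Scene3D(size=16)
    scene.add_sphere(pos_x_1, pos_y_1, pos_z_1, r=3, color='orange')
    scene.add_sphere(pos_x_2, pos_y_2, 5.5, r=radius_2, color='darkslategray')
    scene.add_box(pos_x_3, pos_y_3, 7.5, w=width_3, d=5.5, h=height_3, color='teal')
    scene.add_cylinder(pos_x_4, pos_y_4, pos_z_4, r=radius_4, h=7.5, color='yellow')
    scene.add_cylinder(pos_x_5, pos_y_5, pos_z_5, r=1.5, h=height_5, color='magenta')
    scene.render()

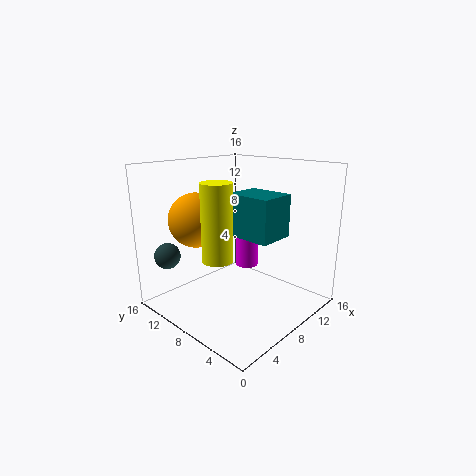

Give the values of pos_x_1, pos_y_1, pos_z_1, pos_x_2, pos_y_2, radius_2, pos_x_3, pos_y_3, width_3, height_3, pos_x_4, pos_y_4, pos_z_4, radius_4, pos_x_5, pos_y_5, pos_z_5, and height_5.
pos_x_1 = 5
pos_y_1 = 11.5
pos_z_1 = 10
pos_x_2 = 3
pos_y_2 = 14.5
radius_2 = 1.5
pos_x_3 = 9
pos_y_3 = 5
width_3 = 4.5
height_3 = 5
pos_x_4 = 3
pos_y_4 = 6
pos_z_4 = 7.5
radius_4 = 1.5
pos_x_5 = 13.5
pos_y_5 = 11.5
pos_z_5 = 2
height_5 = 5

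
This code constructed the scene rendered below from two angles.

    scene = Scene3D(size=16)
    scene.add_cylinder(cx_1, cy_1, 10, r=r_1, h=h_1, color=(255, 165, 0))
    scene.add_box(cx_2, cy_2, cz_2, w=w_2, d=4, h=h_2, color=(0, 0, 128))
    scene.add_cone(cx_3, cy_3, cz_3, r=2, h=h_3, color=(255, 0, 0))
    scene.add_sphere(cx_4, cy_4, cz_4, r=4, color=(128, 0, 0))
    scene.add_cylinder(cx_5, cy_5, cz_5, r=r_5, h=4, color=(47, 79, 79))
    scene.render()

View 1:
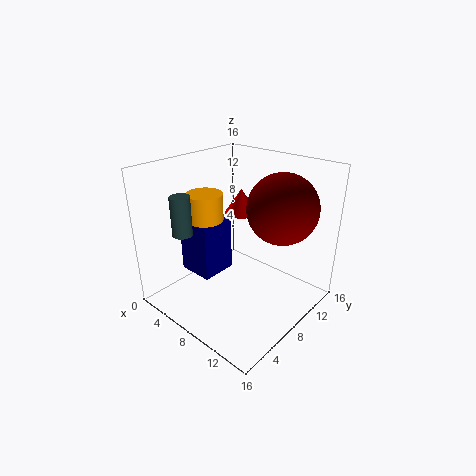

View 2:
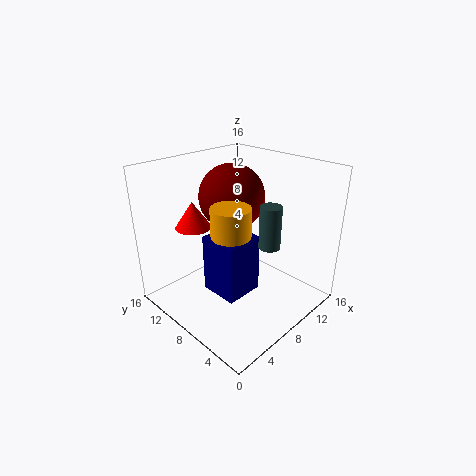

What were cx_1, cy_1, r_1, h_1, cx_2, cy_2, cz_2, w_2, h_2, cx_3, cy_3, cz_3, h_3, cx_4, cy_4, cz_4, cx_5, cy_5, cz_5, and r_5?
cx_1 = 5, cy_1 = 6, r_1 = 2, h_1 = 3, cx_2 = 3, cy_2 = 4, cz_2 = 4, w_2 = 4, h_2 = 6, cx_3 = 5, cy_3 = 12, cz_3 = 9, h_3 = 3, cx_4 = 11, cy_4 = 12, cz_4 = 11, cx_5 = 6, cy_5 = 2, cz_5 = 10, r_5 = 1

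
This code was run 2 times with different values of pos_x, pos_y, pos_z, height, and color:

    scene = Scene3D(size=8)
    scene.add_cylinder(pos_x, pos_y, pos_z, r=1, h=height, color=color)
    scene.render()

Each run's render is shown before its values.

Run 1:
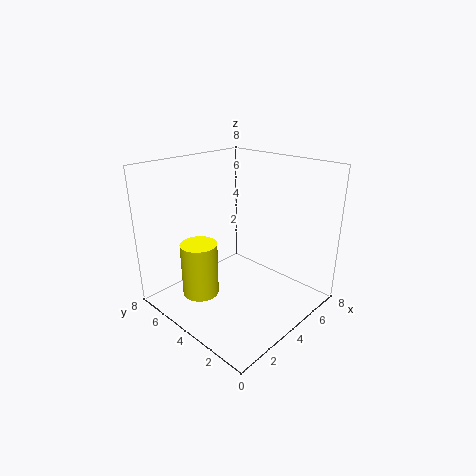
pos_x = 2, pos_y = 5, pos_z = 1, height = 3, color = 'yellow'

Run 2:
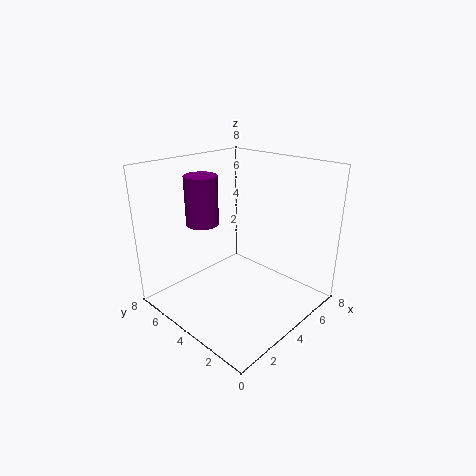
pos_x = 4, pos_y = 7, pos_z = 4, height = 3, color = 'purple'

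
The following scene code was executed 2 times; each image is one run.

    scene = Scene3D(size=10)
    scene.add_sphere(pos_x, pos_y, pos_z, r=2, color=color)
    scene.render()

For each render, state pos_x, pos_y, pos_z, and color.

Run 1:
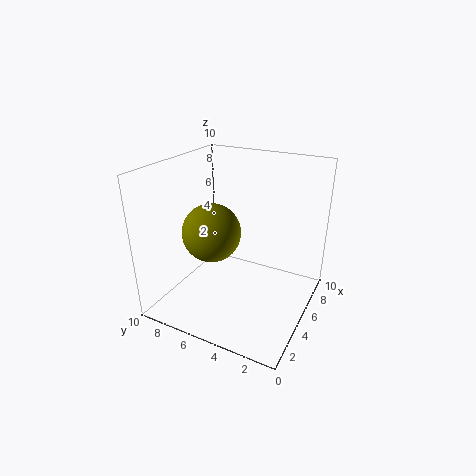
pos_x = 4; pos_y = 6.5; pos_z = 5.5; color = 'olive'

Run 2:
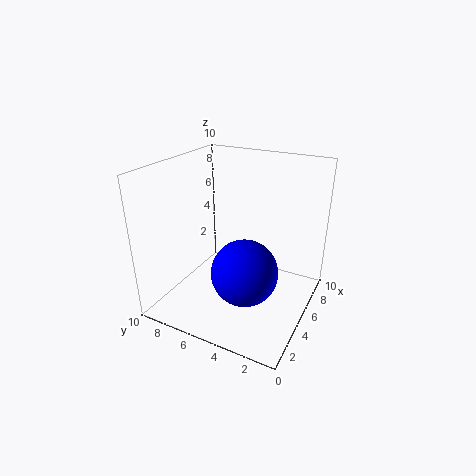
pos_x = 2; pos_y = 3; pos_z = 4.5; color = 'blue'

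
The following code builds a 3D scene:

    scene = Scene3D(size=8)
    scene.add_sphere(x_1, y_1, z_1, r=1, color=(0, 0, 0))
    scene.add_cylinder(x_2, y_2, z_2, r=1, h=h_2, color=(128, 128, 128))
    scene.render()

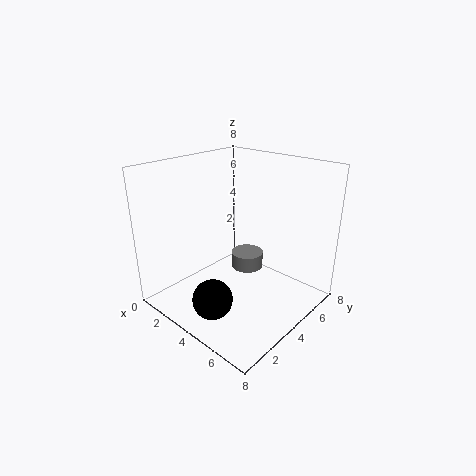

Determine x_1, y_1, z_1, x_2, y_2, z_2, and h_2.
x_1 = 5, y_1 = 1, z_1 = 2, x_2 = 3, y_2 = 6, z_2 = 1, h_2 = 1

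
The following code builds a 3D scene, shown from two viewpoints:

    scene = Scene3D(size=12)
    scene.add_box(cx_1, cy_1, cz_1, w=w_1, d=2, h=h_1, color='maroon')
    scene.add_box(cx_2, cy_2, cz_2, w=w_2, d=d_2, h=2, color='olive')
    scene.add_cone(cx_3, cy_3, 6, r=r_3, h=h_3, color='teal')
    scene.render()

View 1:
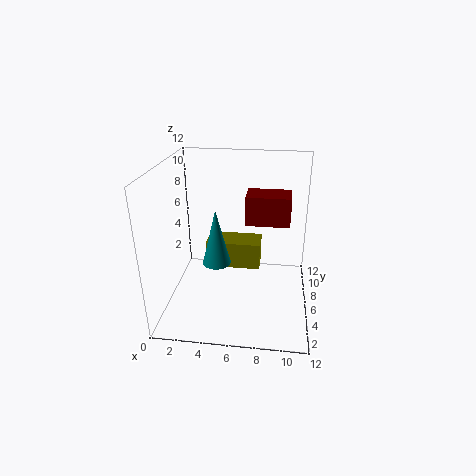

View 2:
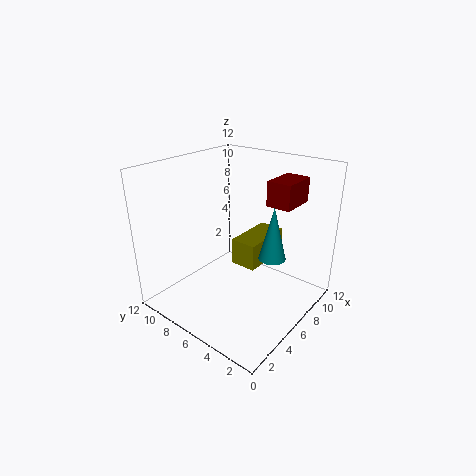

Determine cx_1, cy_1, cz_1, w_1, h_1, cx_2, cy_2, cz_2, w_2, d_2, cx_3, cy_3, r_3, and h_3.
cx_1 = 7, cy_1 = 2, cz_1 = 9, w_1 = 3, h_1 = 2, cx_2 = 4, cy_2 = 3, cz_2 = 5, w_2 = 4, d_2 = 2, cx_3 = 5, cy_3 = 2, r_3 = 1, h_3 = 4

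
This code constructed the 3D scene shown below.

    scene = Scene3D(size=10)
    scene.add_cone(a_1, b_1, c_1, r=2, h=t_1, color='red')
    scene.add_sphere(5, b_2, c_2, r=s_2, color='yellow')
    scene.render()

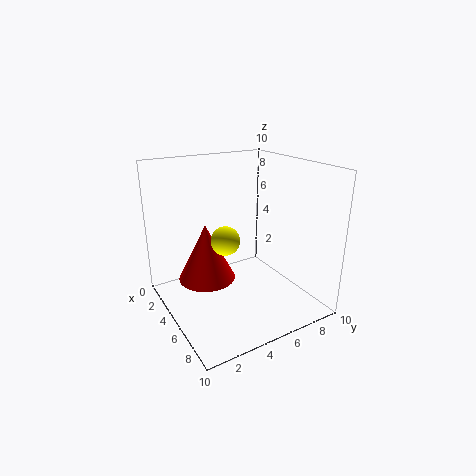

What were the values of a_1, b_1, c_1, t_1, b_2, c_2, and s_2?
a_1 = 4; b_1 = 3; c_1 = 2; t_1 = 4; b_2 = 4; c_2 = 5; s_2 = 1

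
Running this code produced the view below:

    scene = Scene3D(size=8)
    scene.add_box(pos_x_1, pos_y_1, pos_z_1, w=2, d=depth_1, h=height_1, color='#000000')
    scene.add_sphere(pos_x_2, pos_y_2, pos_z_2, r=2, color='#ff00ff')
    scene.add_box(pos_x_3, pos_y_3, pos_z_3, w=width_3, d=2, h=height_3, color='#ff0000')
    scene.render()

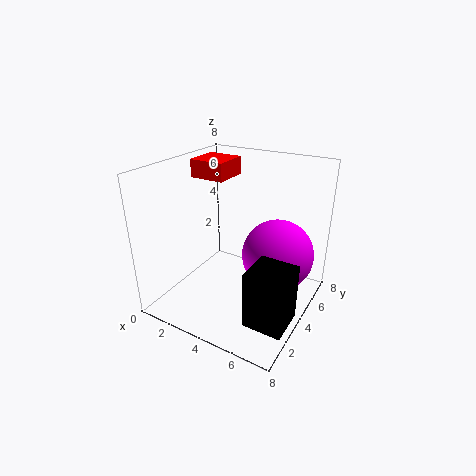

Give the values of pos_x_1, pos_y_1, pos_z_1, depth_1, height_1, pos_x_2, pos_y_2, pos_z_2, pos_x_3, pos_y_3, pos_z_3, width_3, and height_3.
pos_x_1 = 6
pos_y_1 = 1
pos_z_1 = 1
depth_1 = 2
height_1 = 3
pos_x_2 = 6
pos_y_2 = 5
pos_z_2 = 3
pos_x_3 = 1
pos_y_3 = 4
pos_z_3 = 7
width_3 = 2
height_3 = 1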